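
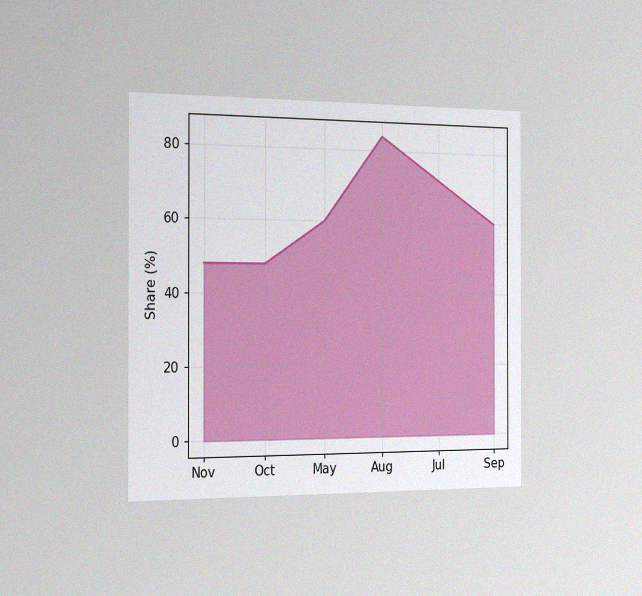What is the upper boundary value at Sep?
The chart is viewed slightly from the left, with some photo noise. At Sep the upper boundary is at 60%.

60%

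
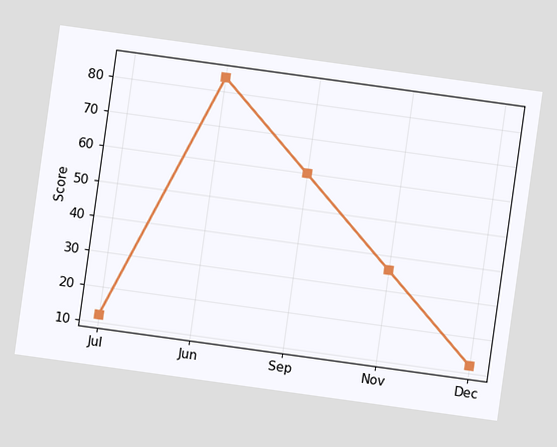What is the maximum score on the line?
84

The chart is tilted about 8° clockwise. The highest point is at Jun, and reading across to the y-axis gives 84.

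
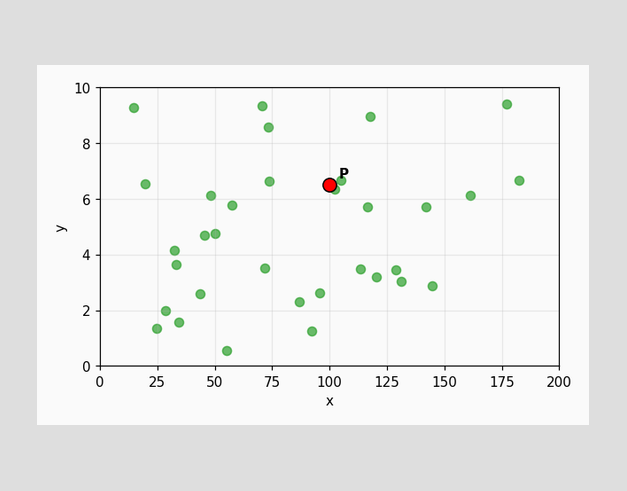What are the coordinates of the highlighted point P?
(100, 6.5)

Following the gridlines from P to each axis, P sits at (100, 6.5).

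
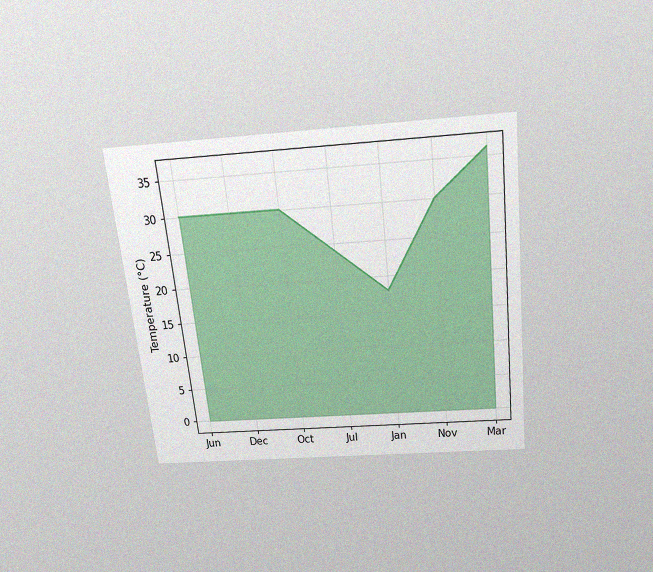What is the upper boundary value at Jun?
The chart is tilted about 6° counter-clockwise and viewed slightly from above, with some photo noise. At Jun the upper boundary is at 30°C.

30°C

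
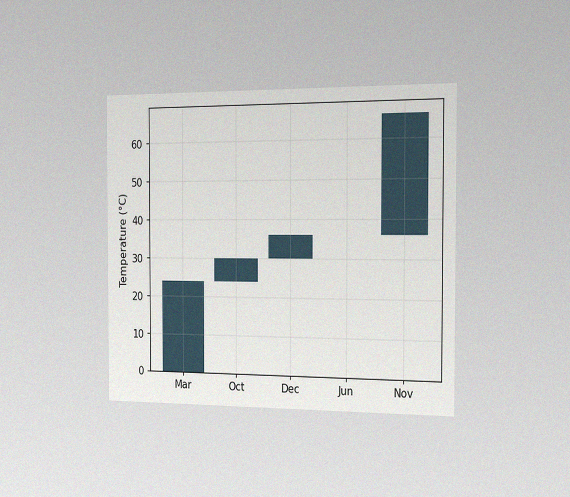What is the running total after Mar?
The chart is viewed slightly from the right, with some photo noise. After Mar the running total reaches 24°C.

24°C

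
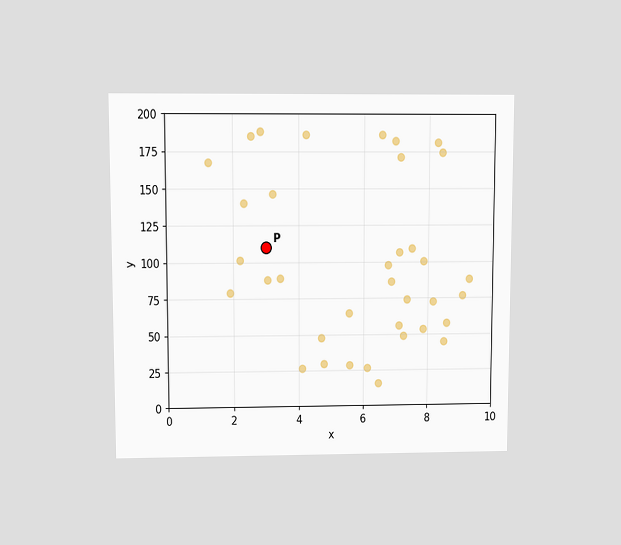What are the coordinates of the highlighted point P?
The chart is viewed slightly from above. Following the gridlines from P to each axis, P sits at (3, 110).

(3, 110)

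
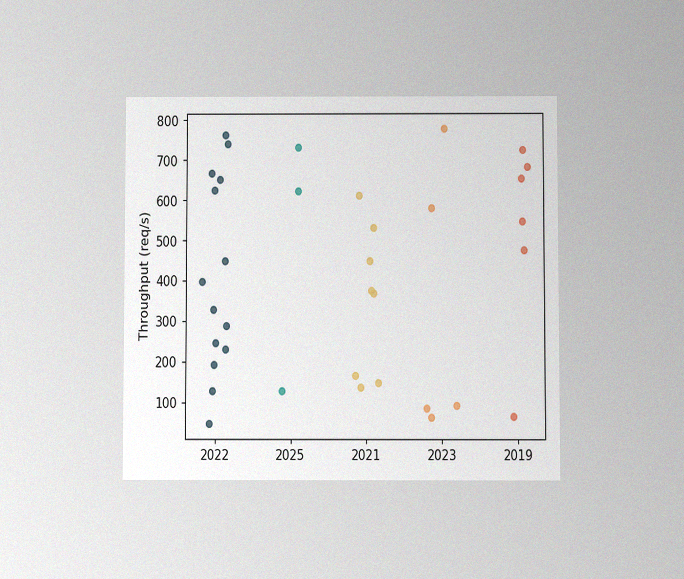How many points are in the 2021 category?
The chart is viewed at a slight angle, with some photo noise. Counting the markers in the 2021 column gives 8.

8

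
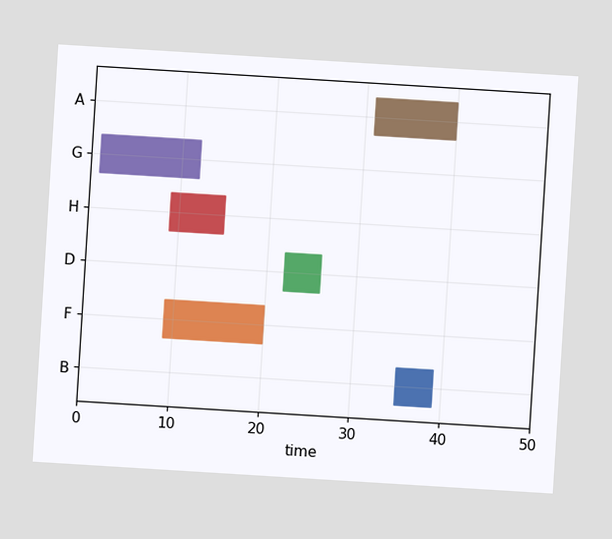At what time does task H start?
9

The chart is tilted about 4° clockwise. The H bar begins at t=9.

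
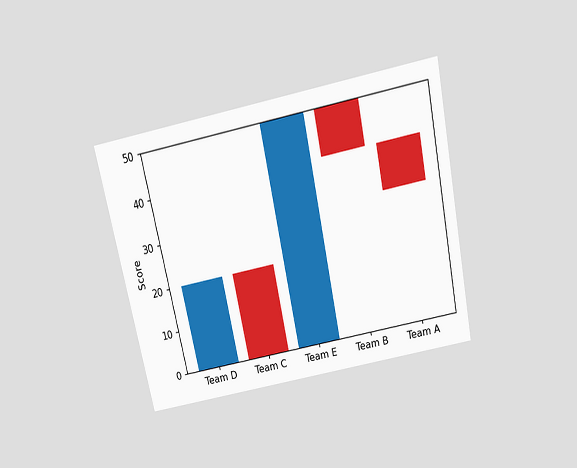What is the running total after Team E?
50

The chart is tilted about 12° counter-clockwise and viewed slightly from above. After Team E the running total reaches 50.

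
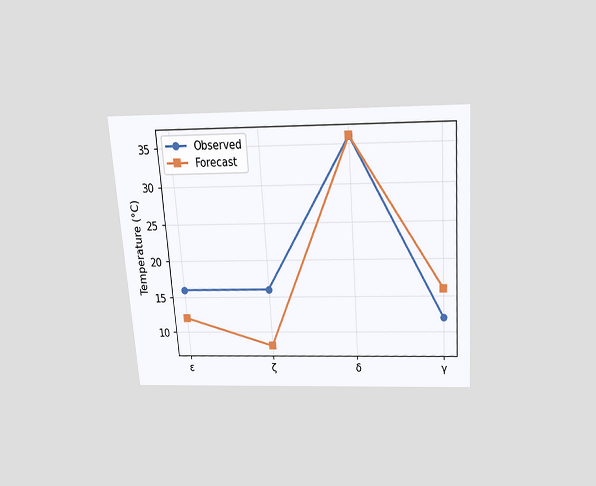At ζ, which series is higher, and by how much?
The chart is tilted about 4° counter-clockwise and viewed slightly from above. At ζ, Observed sits above the other line by 8°C.

Observed, by 8°C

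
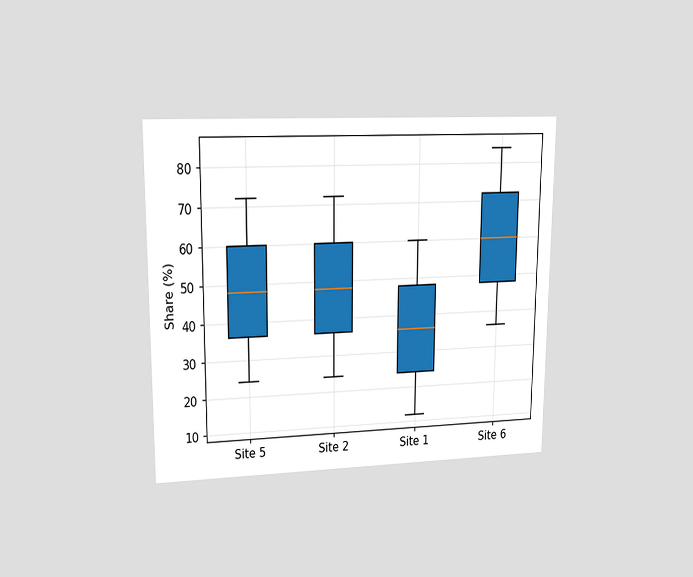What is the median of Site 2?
48%

The chart is viewed at a slight angle. The median line in the Site 2 box sits at 48%.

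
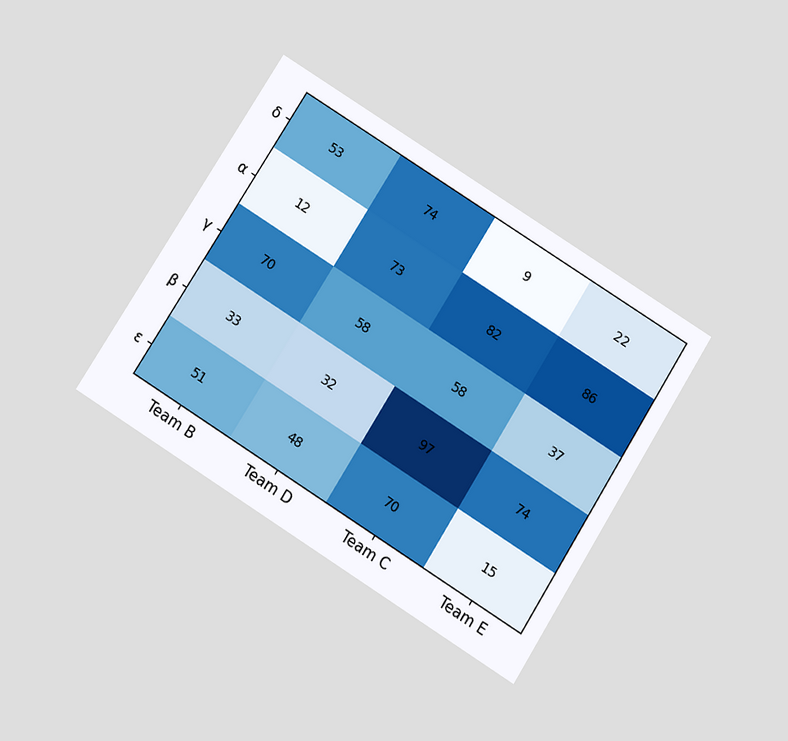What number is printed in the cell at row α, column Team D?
The chart is tilted about 32° clockwise and viewed slightly from below. The (α, Team D) cell reads 73.

73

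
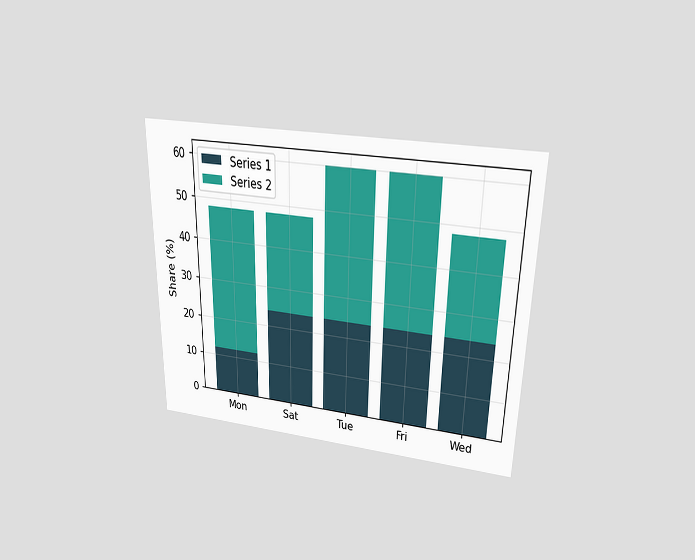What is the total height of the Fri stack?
60%

The chart is viewed slightly from above. The Fri stack's top reaches 60% on the y-axis.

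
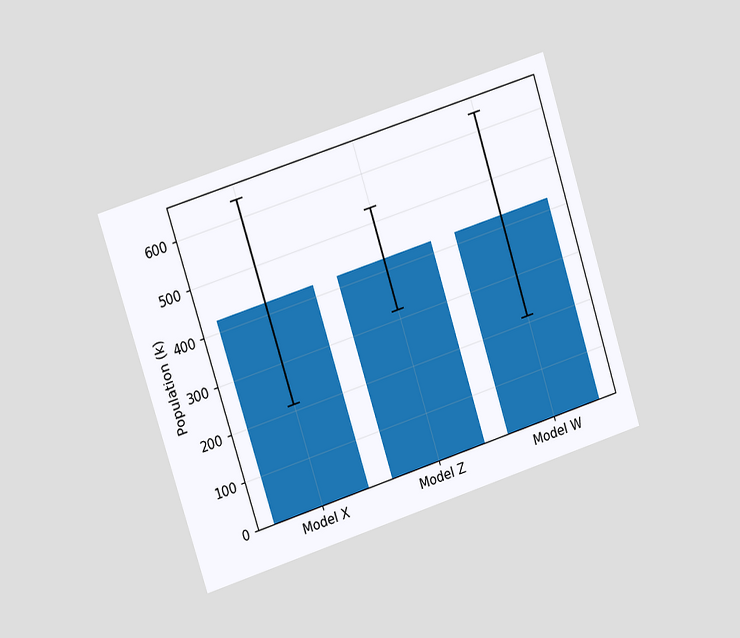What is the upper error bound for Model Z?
The chart is tilted about 18° counter-clockwise and viewed at a slight angle. The Model Z bar's upper whisker reaches 530k.

530k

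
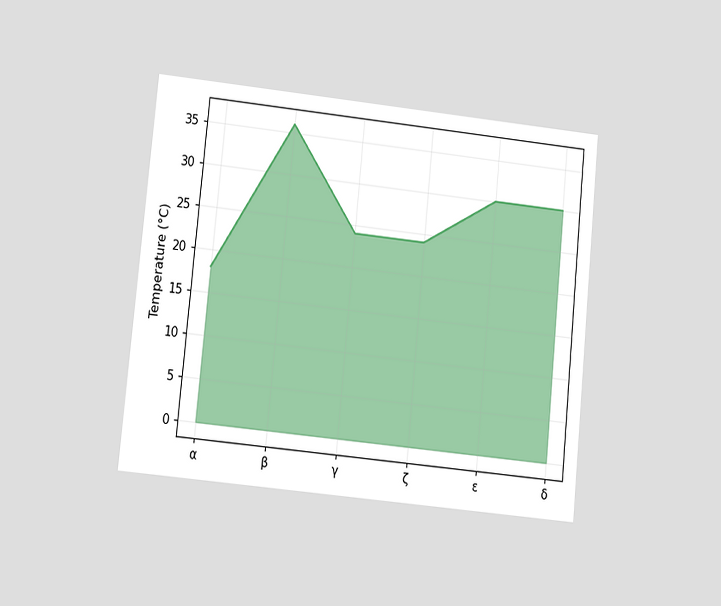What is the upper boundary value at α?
The chart is tilted about 6° clockwise and viewed at a slight angle. At α the upper boundary is at 18°C.

18°C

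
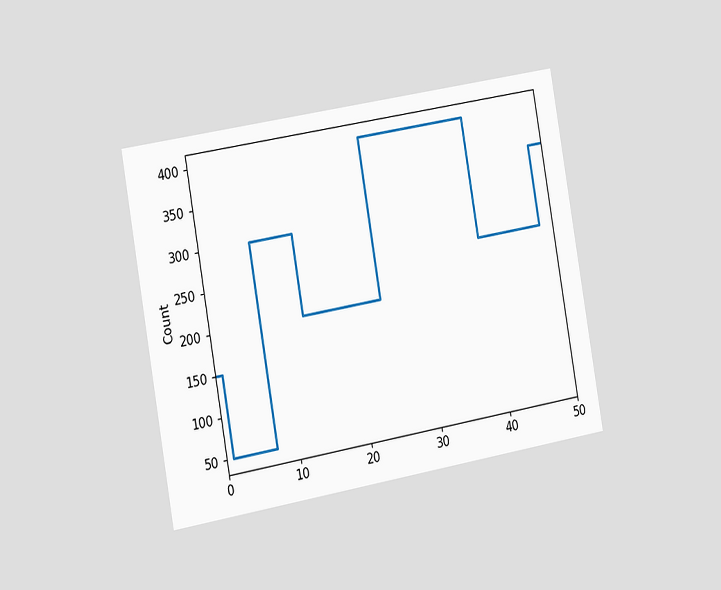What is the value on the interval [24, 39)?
The chart is tilted about 10° counter-clockwise and viewed slightly from the left. On [24, 39) the step sits at 400.

400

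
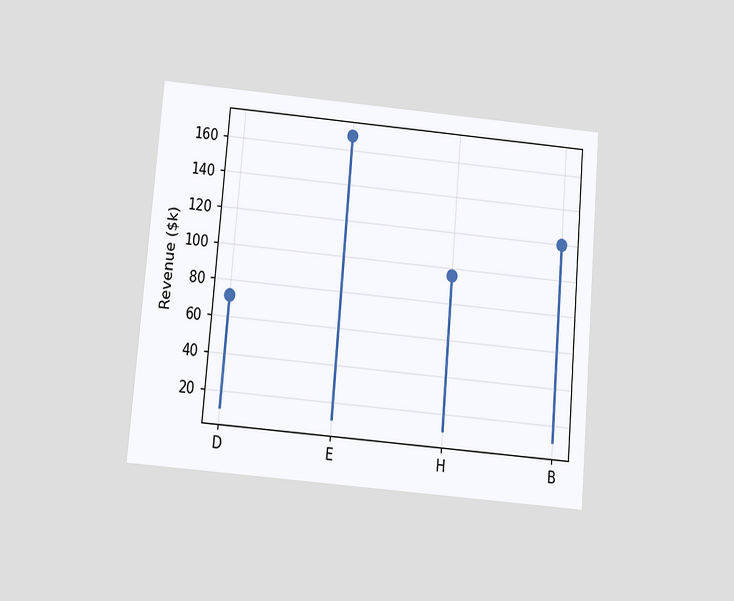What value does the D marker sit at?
$72k

The chart is tilted about 5° clockwise and viewed slightly from below. The D marker sits at $72k.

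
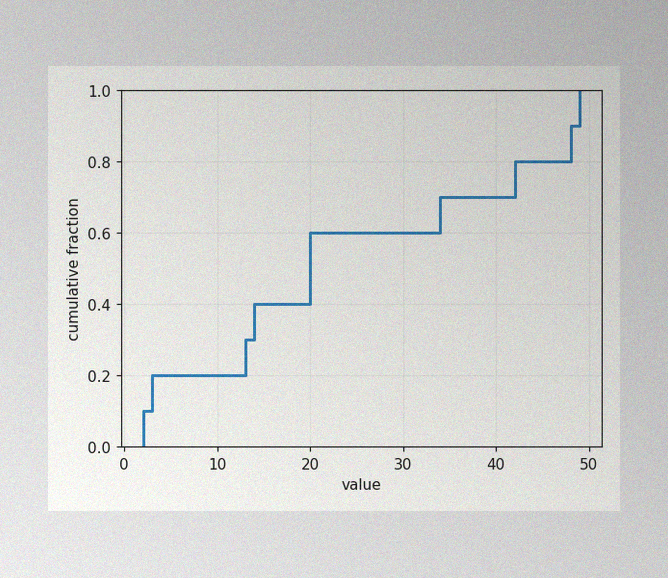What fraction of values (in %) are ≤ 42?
80%

The image has some photo noise and uneven lighting. At x=42 the ECDF step is at 80%.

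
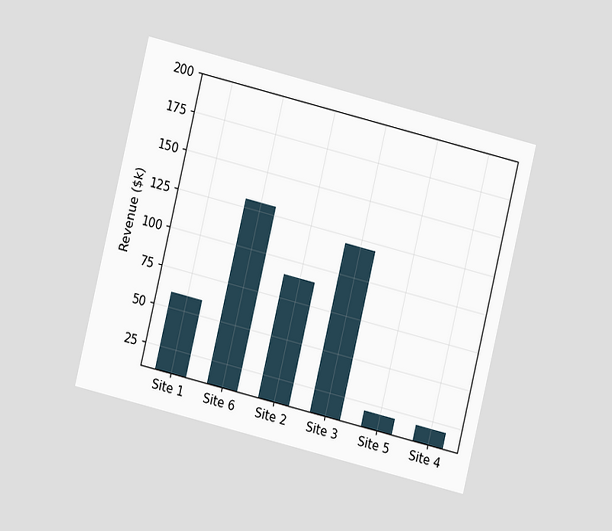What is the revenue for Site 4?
$20k

The chart is tilted about 14° clockwise and viewed at a slight angle. Reading along the chart's y-axis, the Site 4 bar reaches $20k.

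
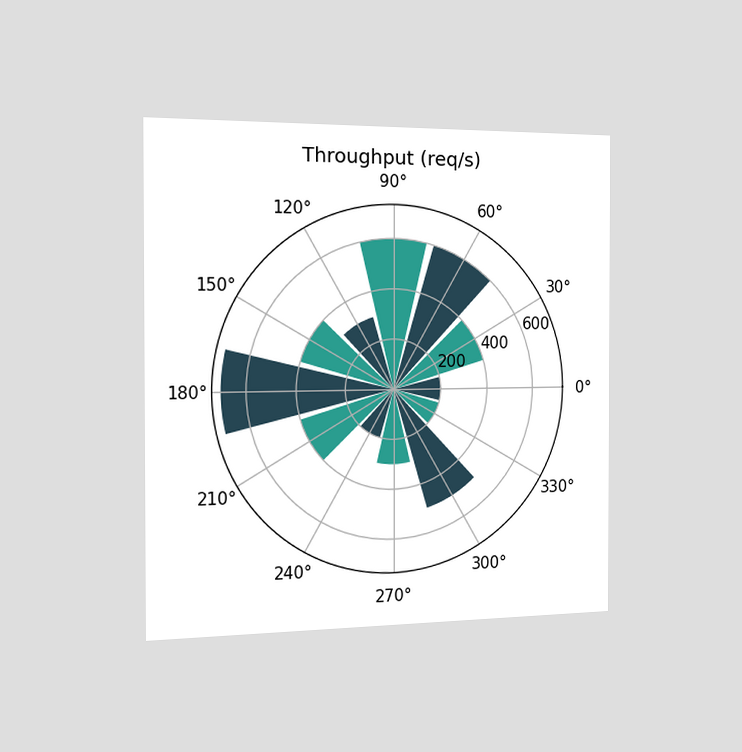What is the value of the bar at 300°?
500req/s

The chart is viewed slightly from the left. The bar at 300° reaches 500req/s on the radial axis.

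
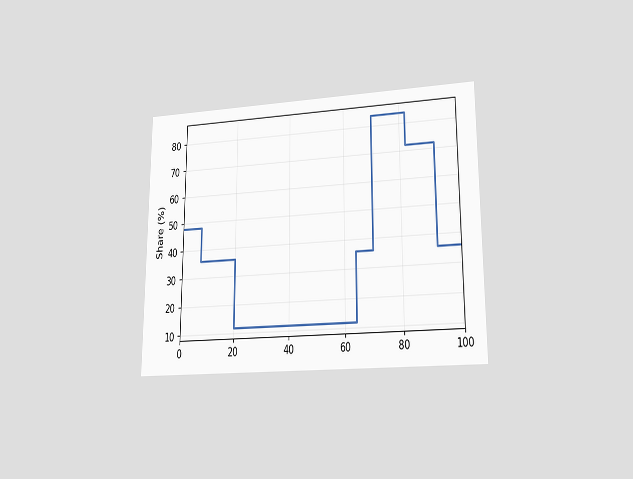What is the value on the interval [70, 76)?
84%

The chart is viewed at a slight angle. On [70, 76) the step sits at 84%.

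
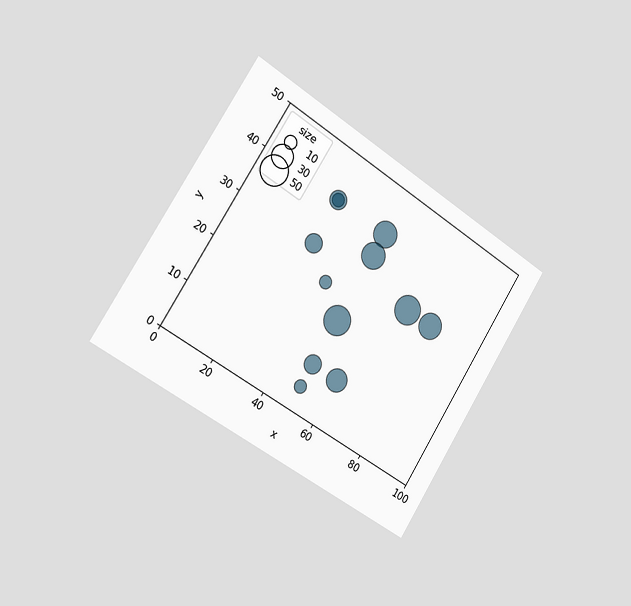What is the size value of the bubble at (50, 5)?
10

The chart is tilted about 32° clockwise and viewed slightly from the left. Matching the bubble at (50, 5) against the size legend gives 10.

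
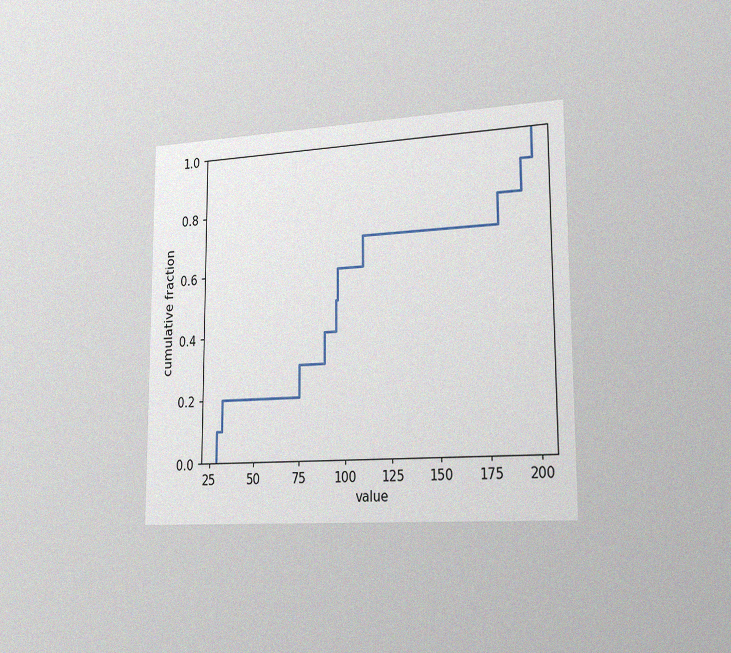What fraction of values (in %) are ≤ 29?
10%

The chart is viewed slightly from the right, with some photo noise. At x=29 the ECDF step is at 10%.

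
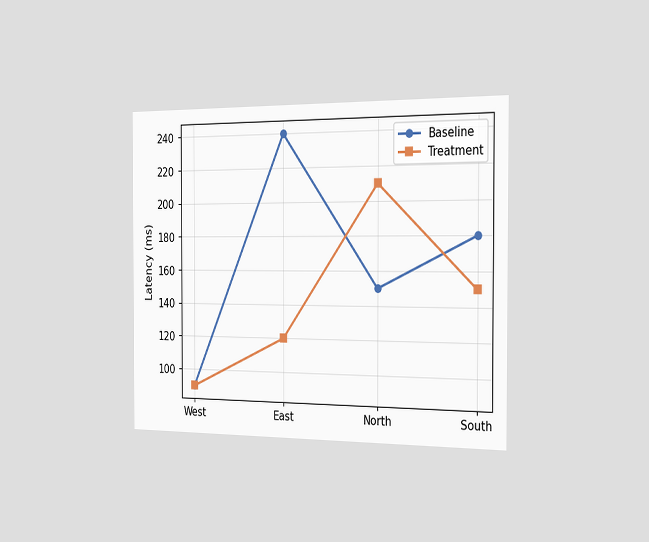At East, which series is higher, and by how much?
The chart is viewed slightly from the right. At East, Baseline sits above the other line by 120ms.

Baseline, by 120ms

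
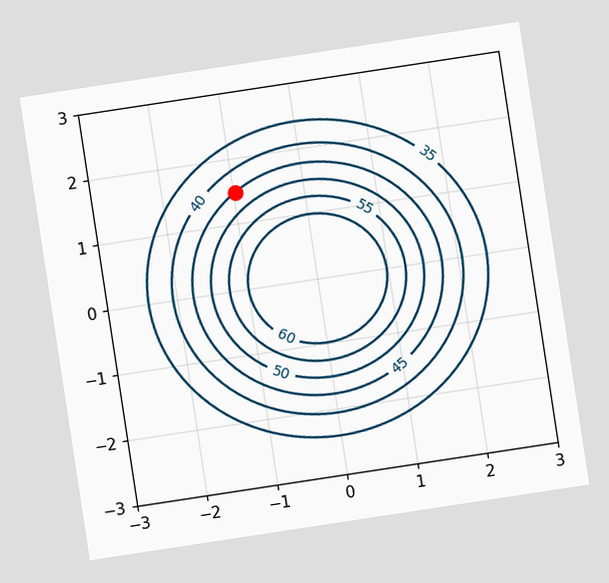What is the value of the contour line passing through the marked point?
45

The chart is tilted about 9° counter-clockwise. The marked point sits on the contour labelled 45.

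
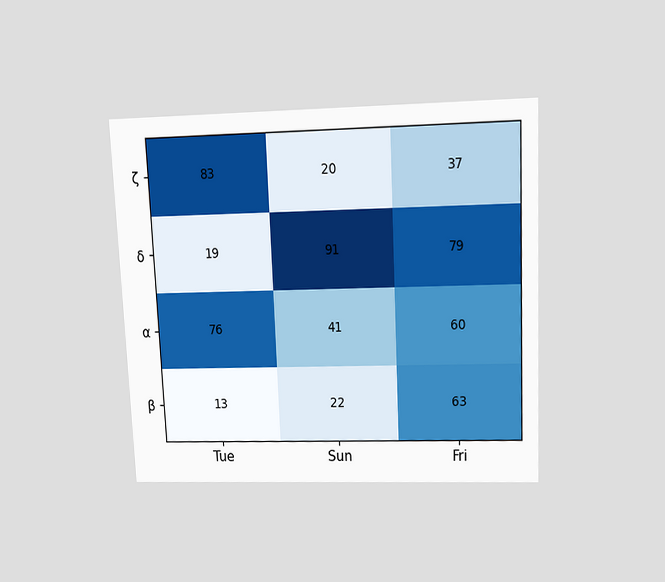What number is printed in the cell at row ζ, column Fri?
The chart is tilted about 3° counter-clockwise and viewed slightly from above. The (ζ, Fri) cell reads 37.

37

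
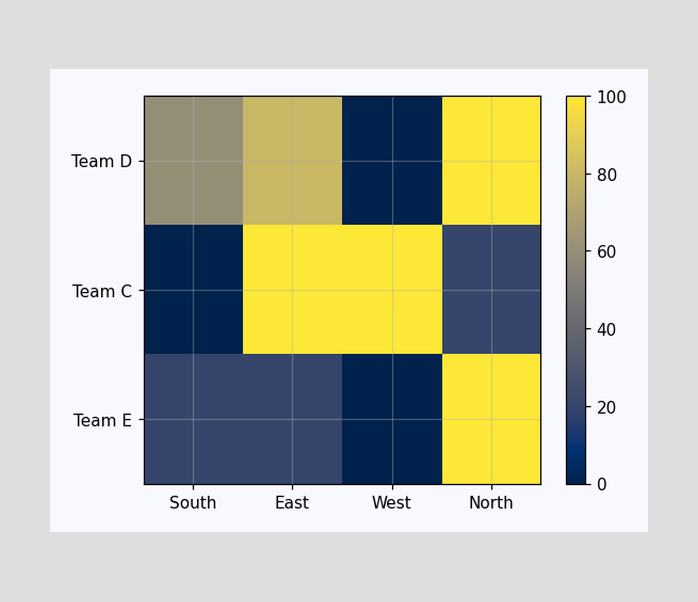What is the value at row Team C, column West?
Matching cell (Team C, West) against the colorbar gives 100.

100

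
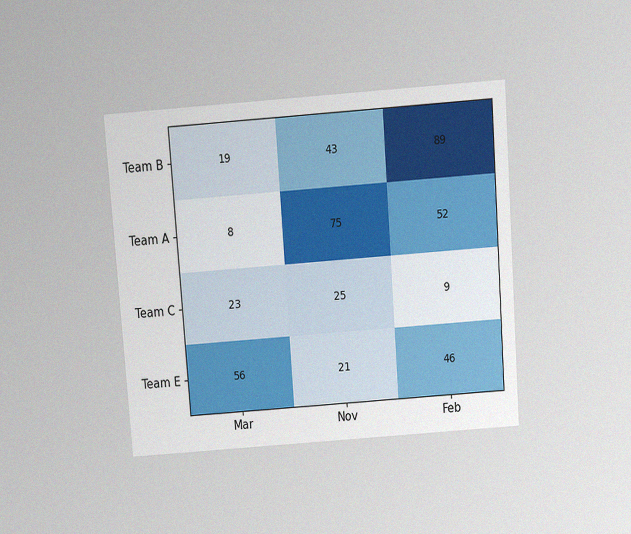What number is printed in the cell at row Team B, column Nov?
43

The chart is tilted about 4° counter-clockwise and viewed slightly from above, with some photo noise. The (Team B, Nov) cell reads 43.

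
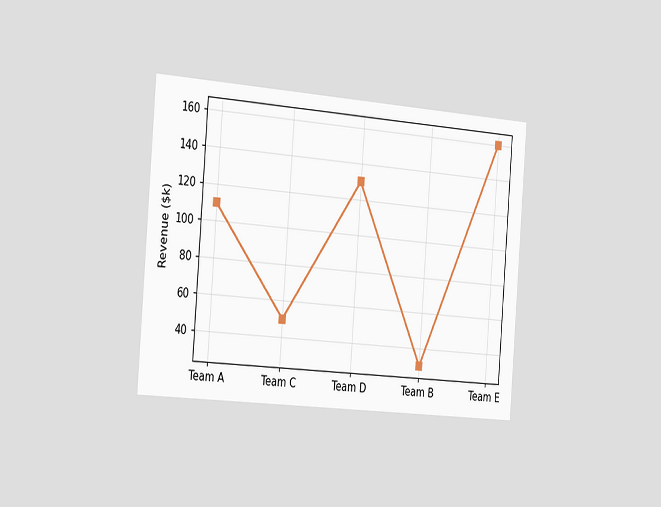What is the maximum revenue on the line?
$160k

The chart is tilted about 4° clockwise and viewed slightly from the left. The highest point is at Team E, and reading across to the y-axis gives $160k.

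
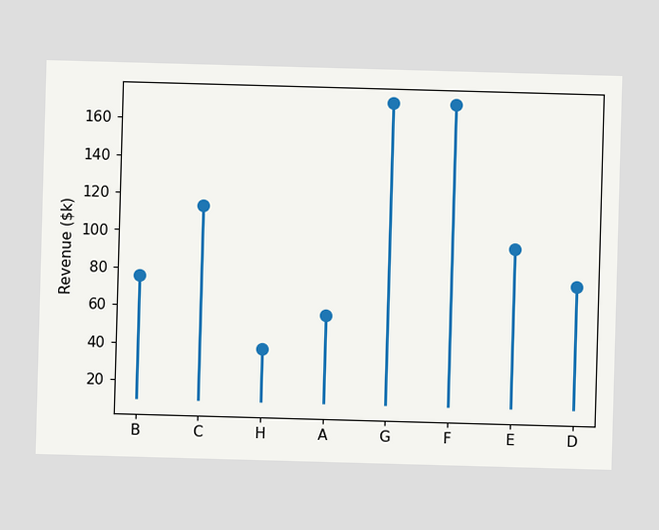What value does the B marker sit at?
The B marker sits at $76k.

$76k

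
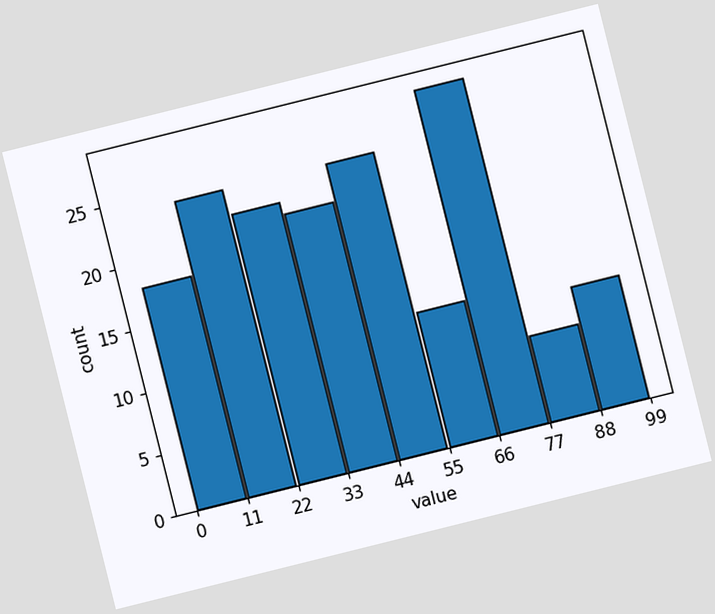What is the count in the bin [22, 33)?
The chart is tilted about 14° counter-clockwise. The [22, 33) bin has height 22.

22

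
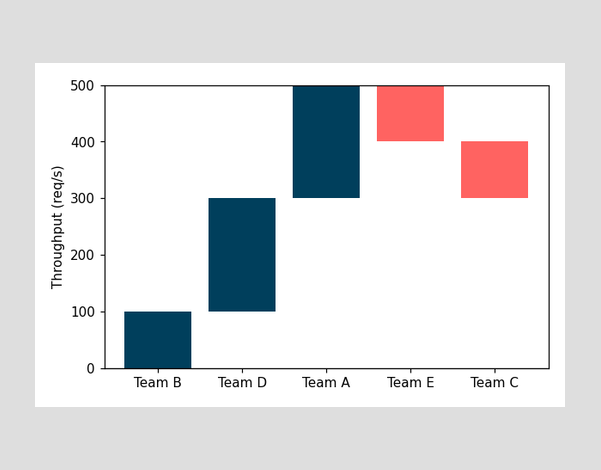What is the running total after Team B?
100req/s

After Team B the running total reaches 100req/s.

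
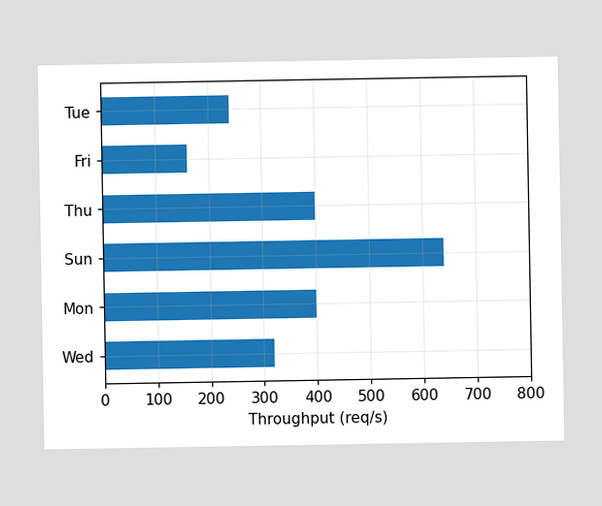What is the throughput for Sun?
Reading along the chart's x-axis, the Sun bar reaches 640req/s.

640req/s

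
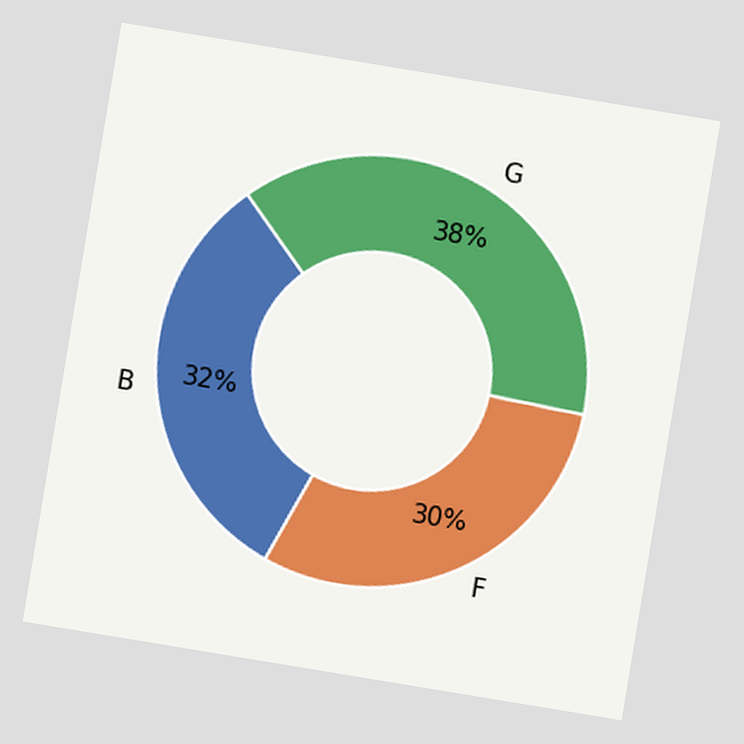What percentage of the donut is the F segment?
The chart is tilted about 9° clockwise. The F segment takes up 30% of the ring.

30%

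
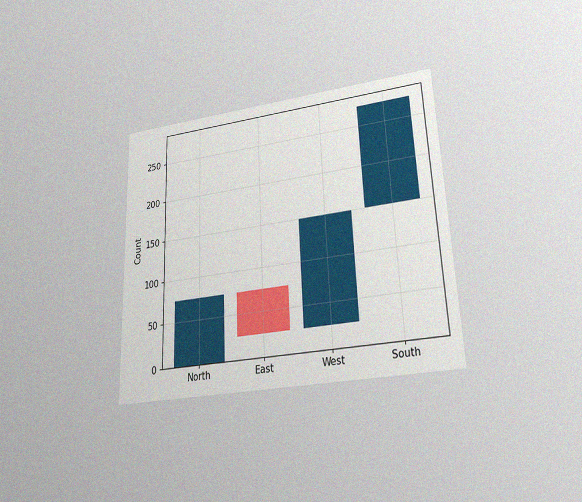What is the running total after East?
25

The chart is tilted about 2° counter-clockwise and viewed at a slight angle, with some photo noise. After East the running total reaches 25.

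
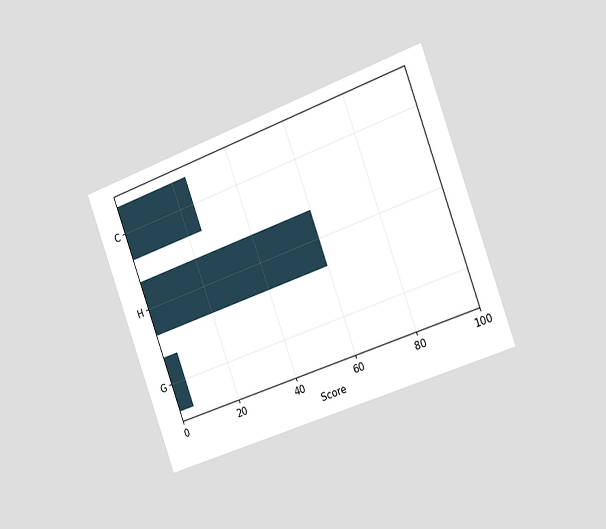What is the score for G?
The chart is tilted about 20° counter-clockwise and viewed slightly from the right. Reading along the chart's x-axis, the G bar reaches 5.

5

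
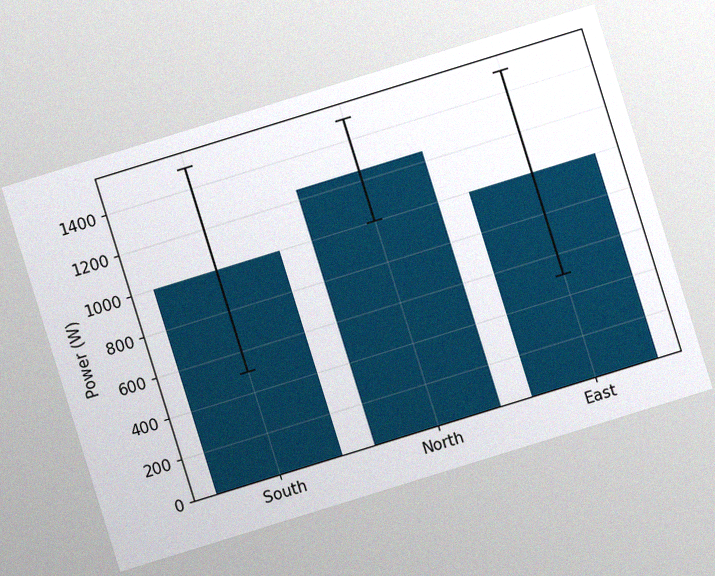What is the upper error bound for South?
The chart is tilted about 17° counter-clockwise, with some photo noise. The South bar's upper whisker reaches 1500W.

1500W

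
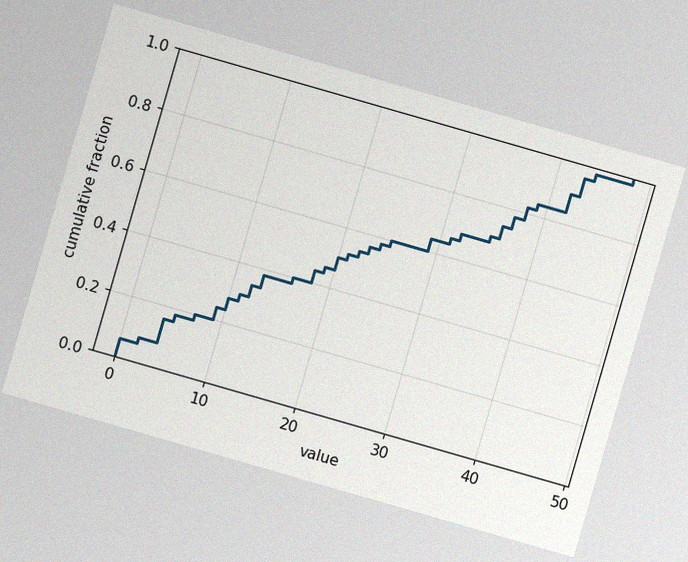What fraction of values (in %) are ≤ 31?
66%

The chart is tilted about 16° clockwise, with some photo noise. At x=31 the ECDF step is at 66%.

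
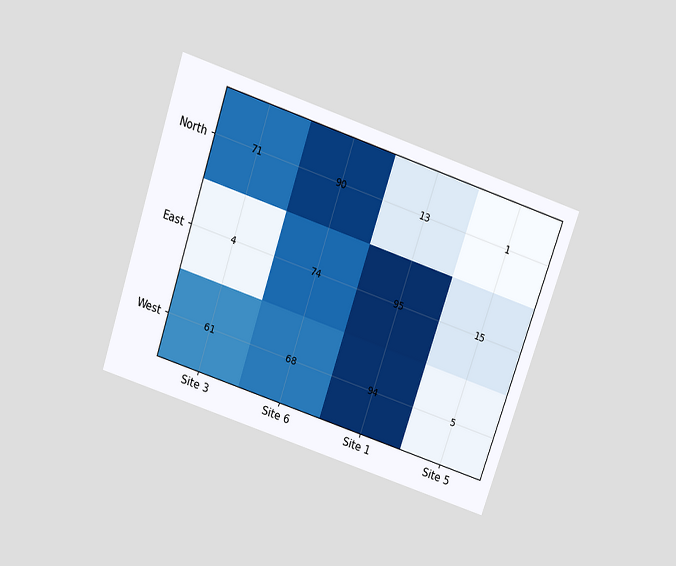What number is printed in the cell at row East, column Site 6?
The chart is tilted about 18° clockwise and viewed slightly from above. The (East, Site 6) cell reads 74.

74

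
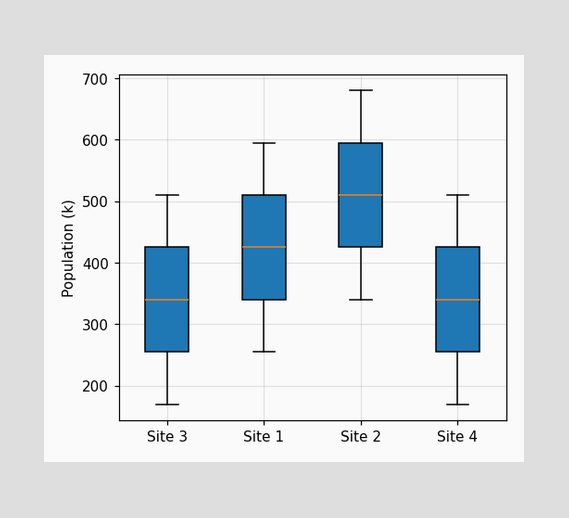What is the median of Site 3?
340k

The median line in the Site 3 box sits at 340k.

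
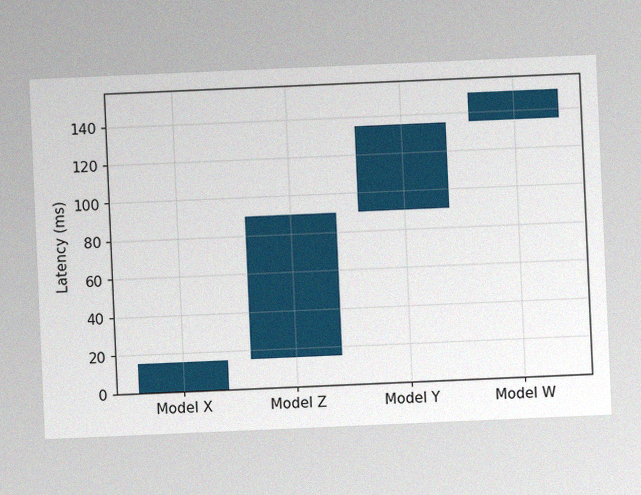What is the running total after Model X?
The chart is tilted about 2° counter-clockwise, with some photo noise. After Model X the running total reaches 15ms.

15ms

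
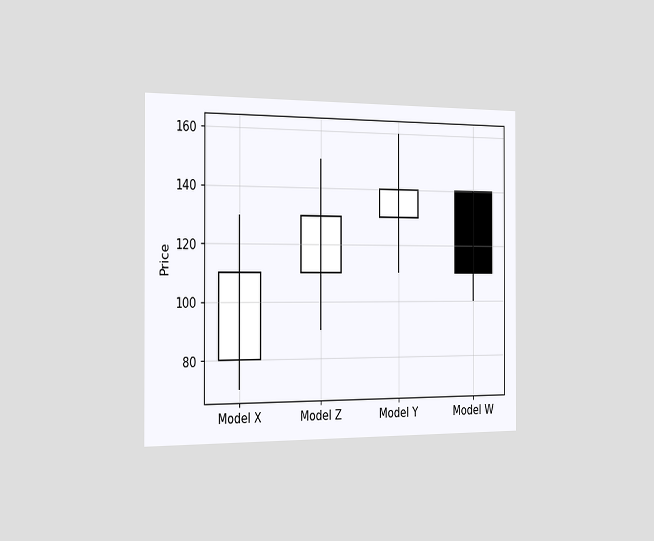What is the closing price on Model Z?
130

The chart is viewed slightly from the left. The Model Z candle closes at 130.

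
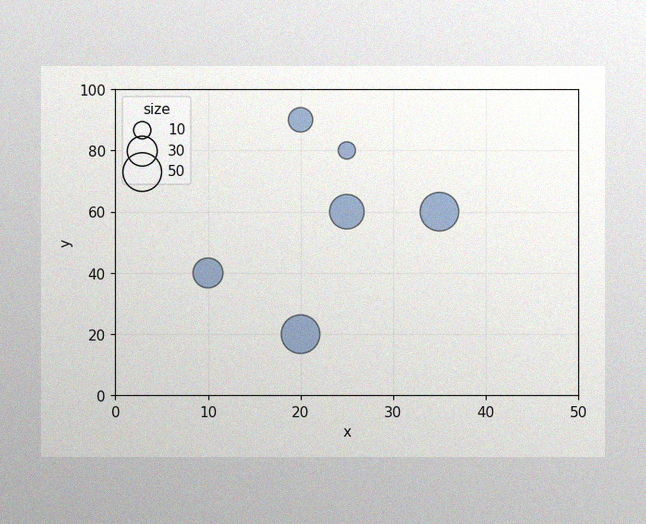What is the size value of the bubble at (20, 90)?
The image has some photo noise and uneven lighting. Matching the bubble at (20, 90) against the size legend gives 20.

20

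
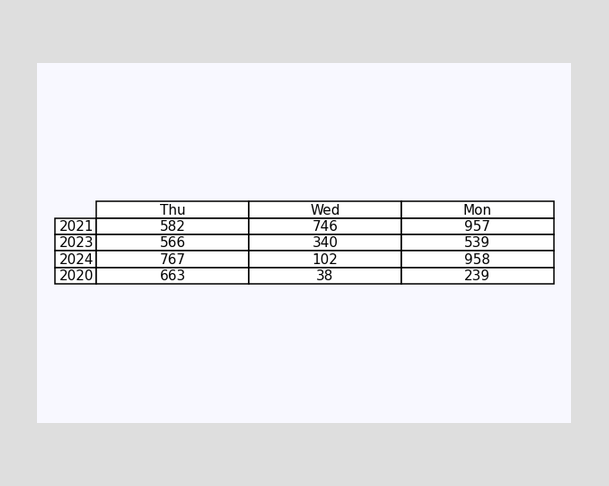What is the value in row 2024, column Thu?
The (2024, Thu) cell reads 767.

767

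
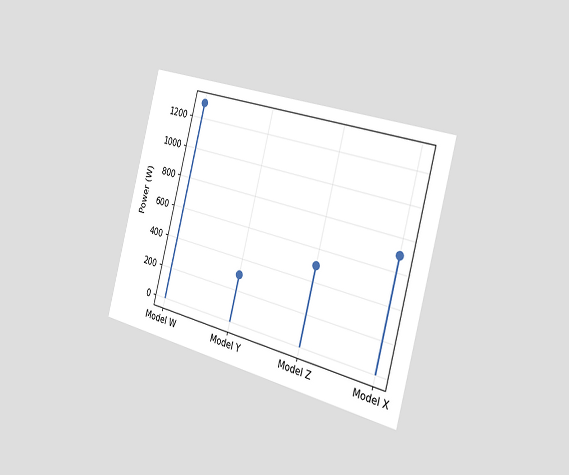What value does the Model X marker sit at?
The chart is tilted about 15° clockwise and viewed slightly from the right. The Model X marker sits at 700W.

700W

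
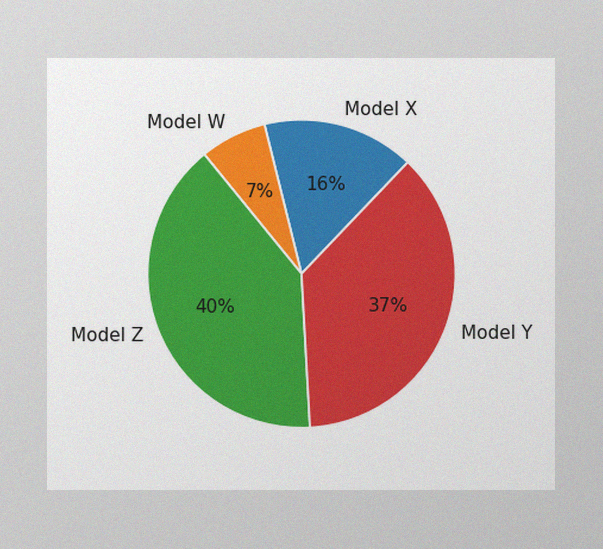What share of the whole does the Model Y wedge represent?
The image has some photo noise and uneven lighting. The Model Y slice takes up 37% of the pie.

37%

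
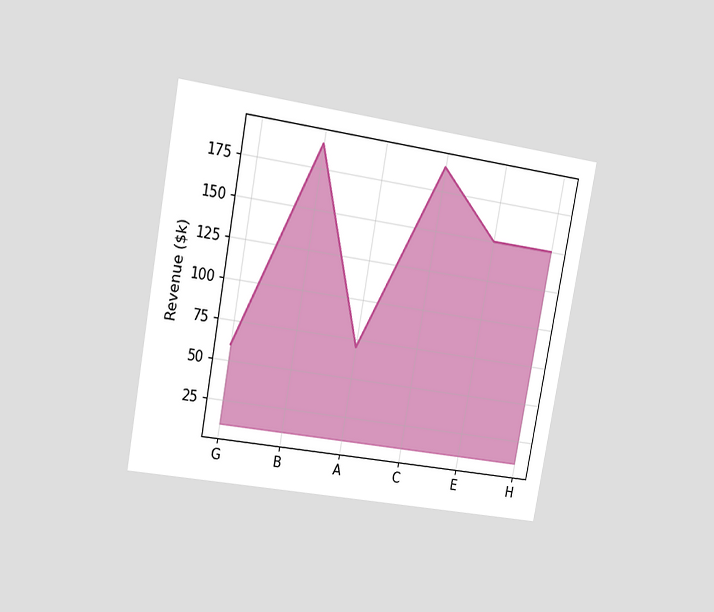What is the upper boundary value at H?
$150k

The chart is tilted about 10° clockwise and viewed slightly from the left. At H the upper boundary is at $150k.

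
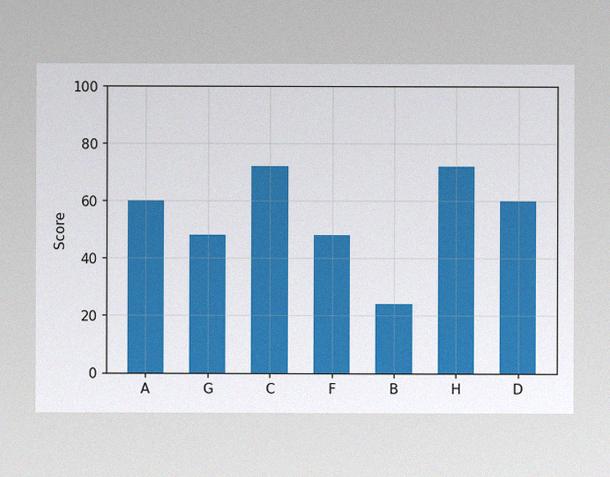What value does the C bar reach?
The image has some photo noise and uneven lighting. Reading along the chart's y-axis, the C bar reaches 72.

72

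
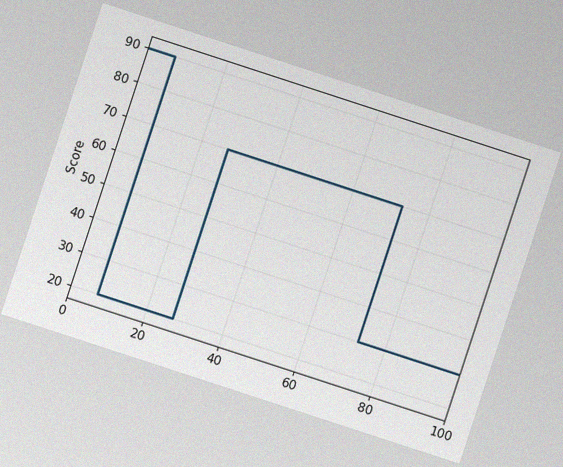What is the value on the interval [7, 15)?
The chart is tilted about 18° clockwise, with some photo noise. On [7, 15) the step sits at 20.

20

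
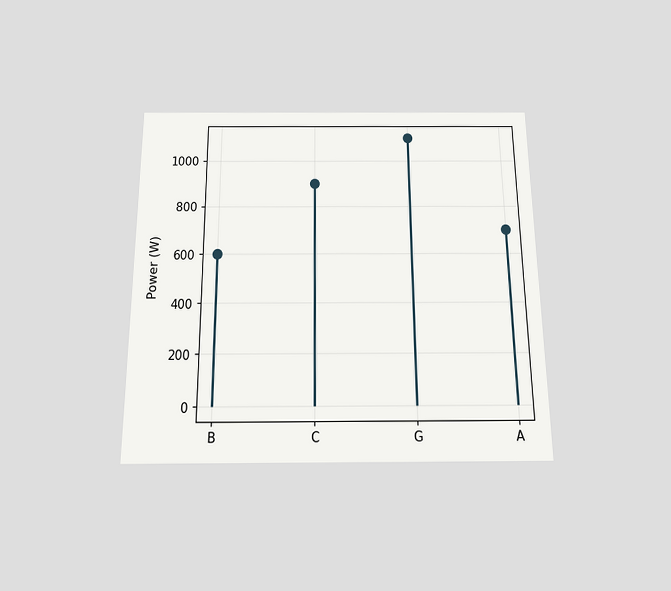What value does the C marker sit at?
900W

The chart is viewed slightly from below. The C marker sits at 900W.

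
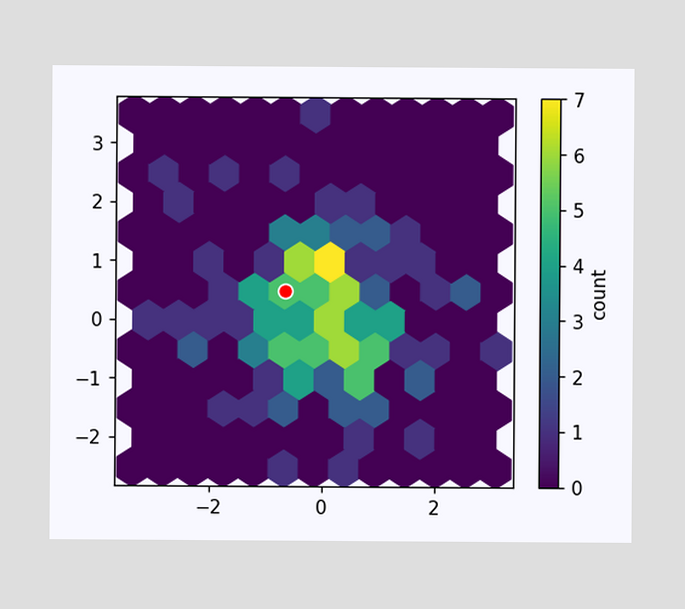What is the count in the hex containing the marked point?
5

The marked hex reads 5 on the colorbar.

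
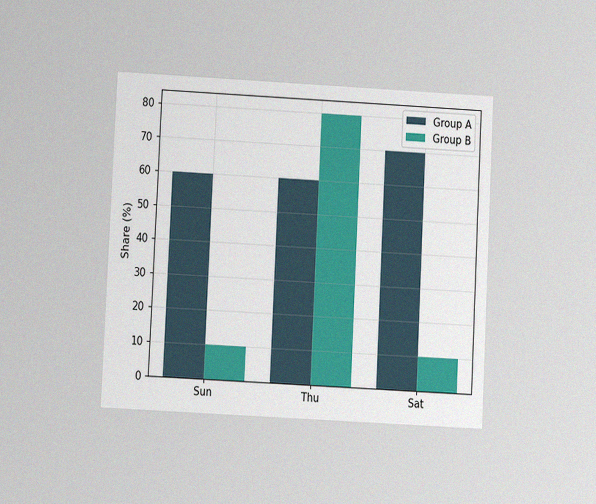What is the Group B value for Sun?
10%

The chart is tilted about 3° clockwise and viewed at a slight angle, with some photo noise. The Group B bar at Sun reaches 10% on the y-axis.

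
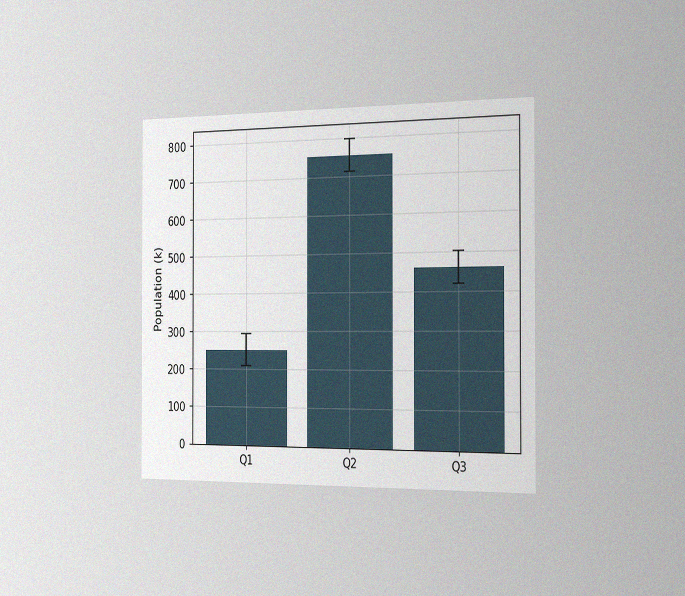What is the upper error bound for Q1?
The chart is viewed slightly from the right, with some photo noise. The Q1 bar's upper whisker reaches 294k.

294k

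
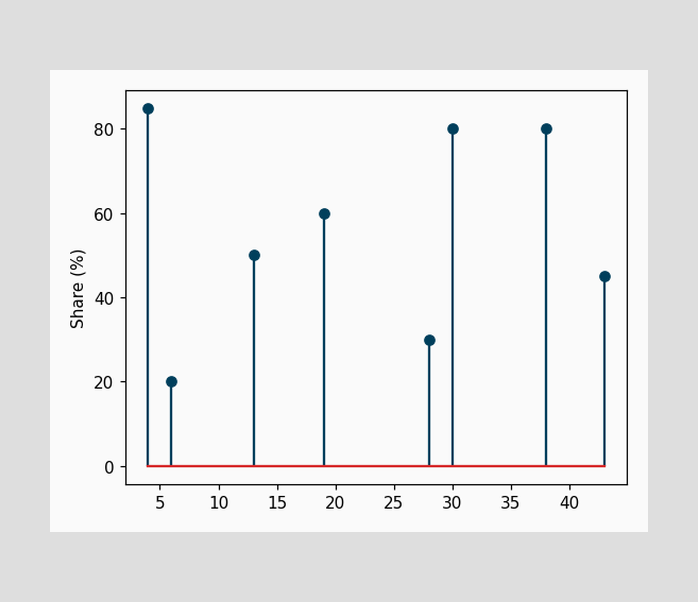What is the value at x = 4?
85%

The stem at x=4 reaches 85%.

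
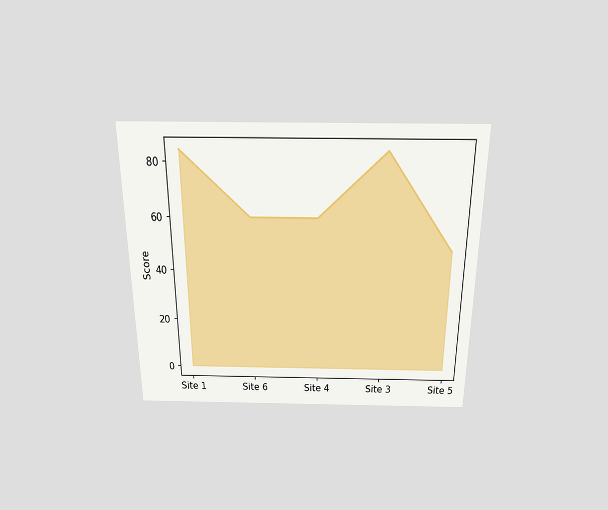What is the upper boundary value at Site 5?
48

The chart is viewed slightly from above. At Site 5 the upper boundary is at 48.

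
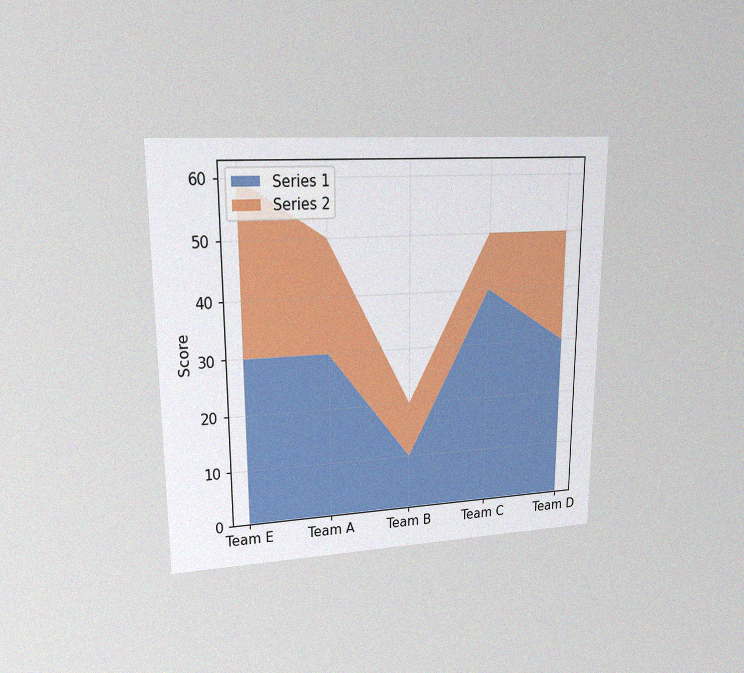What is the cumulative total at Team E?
60

The chart is viewed at a slight angle, with some photo noise. The stacked total at Team E reaches 60.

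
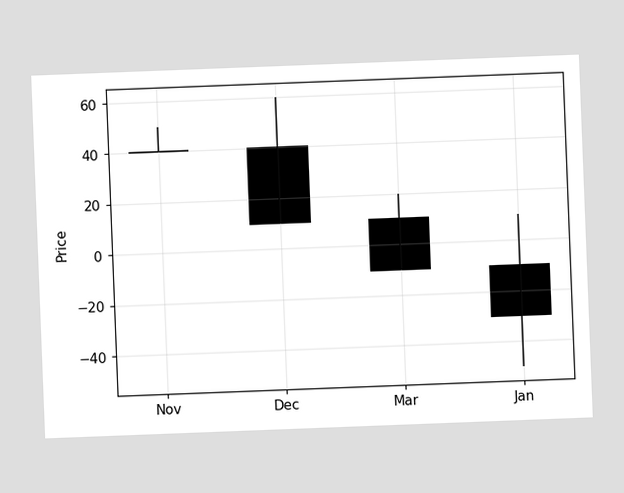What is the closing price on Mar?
The chart is tilted about 2° counter-clockwise. The Mar candle closes at -10.

-10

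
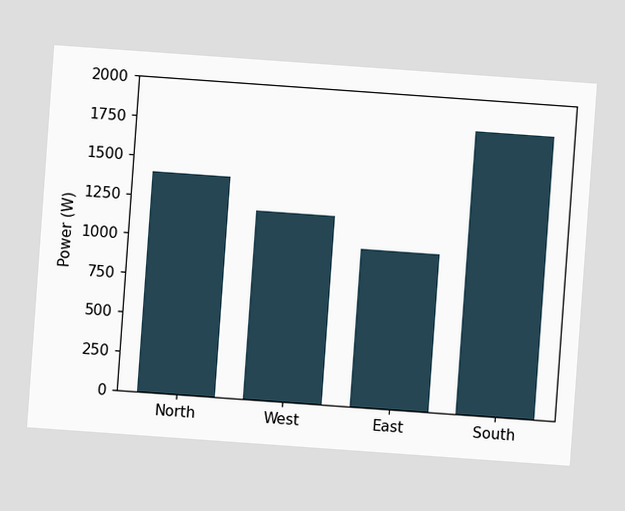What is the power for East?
The chart is tilted about 4° clockwise. Reading along the chart's y-axis, the East bar reaches 1000W.

1000W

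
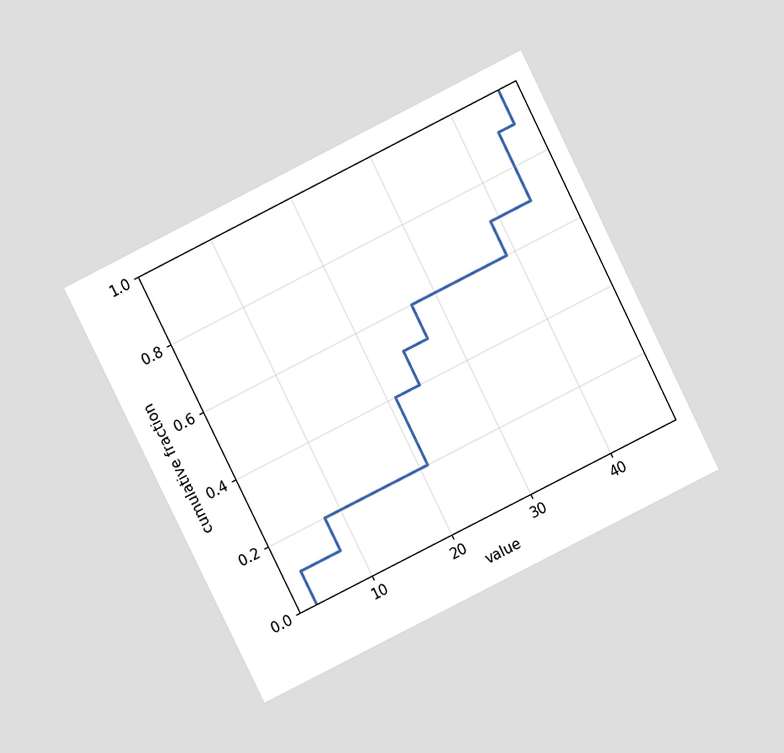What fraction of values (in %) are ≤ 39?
70%

The chart is tilted about 26° counter-clockwise and viewed at a slight angle. At x=39 the ECDF step is at 70%.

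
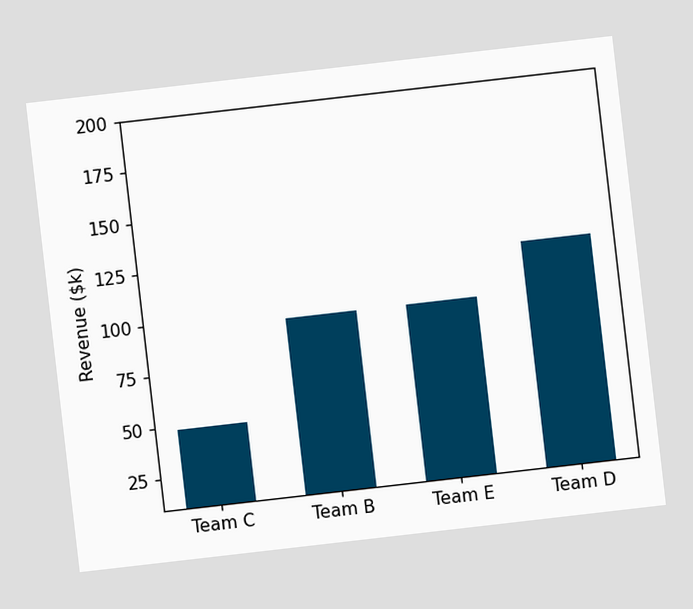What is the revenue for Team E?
The chart is tilted about 7° counter-clockwise. Reading along the chart's y-axis, the Team E bar reaches $96k.

$96k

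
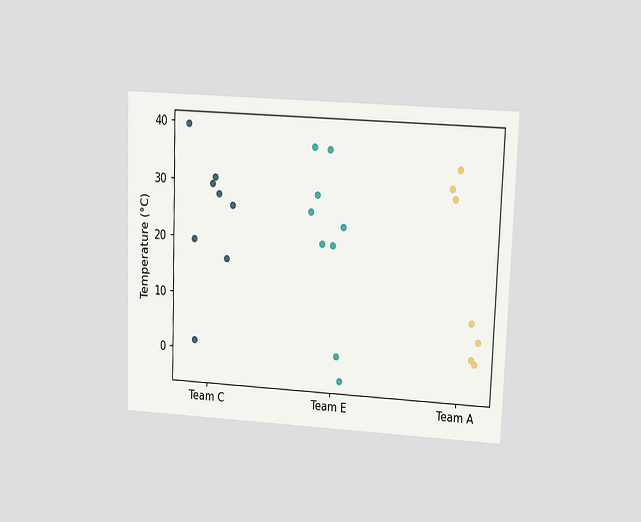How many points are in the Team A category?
7

The chart is tilted about 2° clockwise and viewed at a slight angle. Counting the markers in the Team A column gives 7.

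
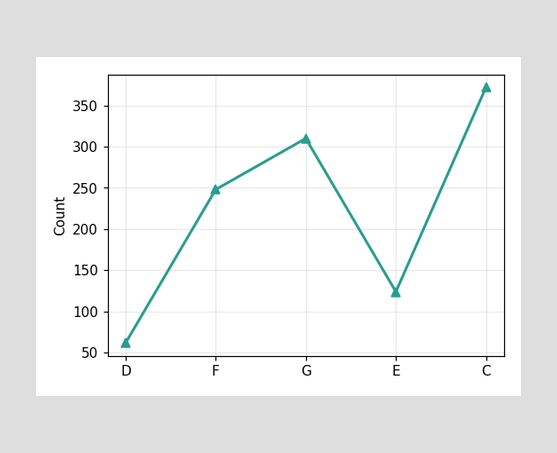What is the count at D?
62

At D, the line is at 62.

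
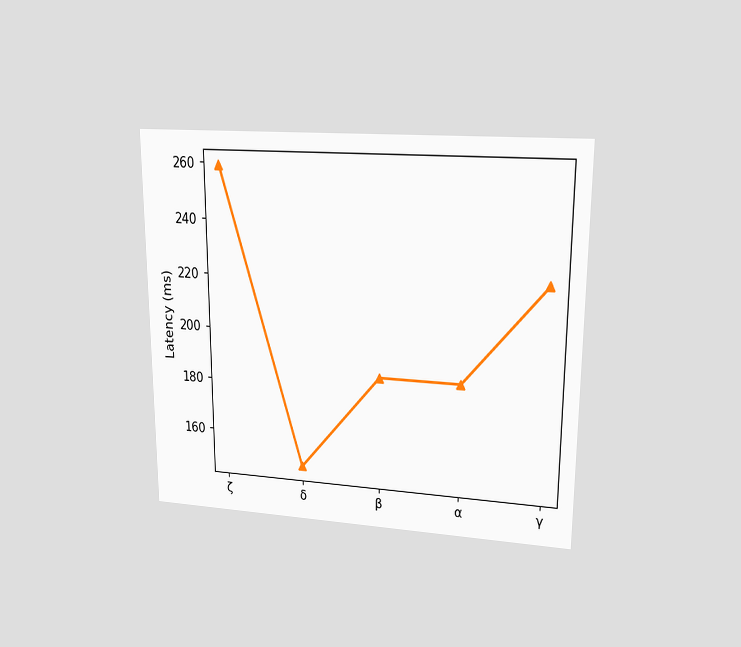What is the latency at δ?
148ms

The chart is viewed at a slight angle. At δ, the line is at 148ms.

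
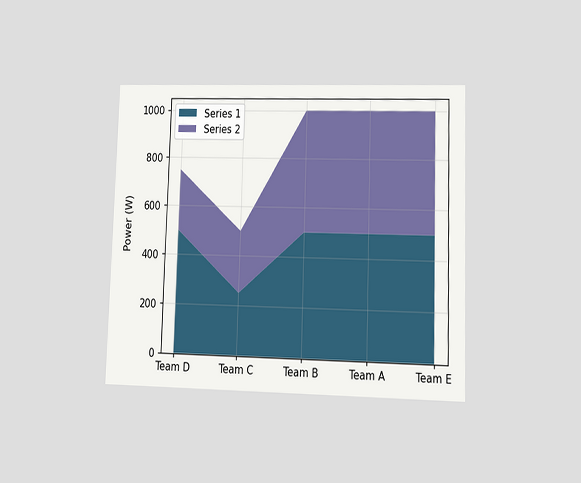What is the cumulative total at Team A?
1000W

The chart is viewed at a slight angle. The stacked total at Team A reaches 1000W.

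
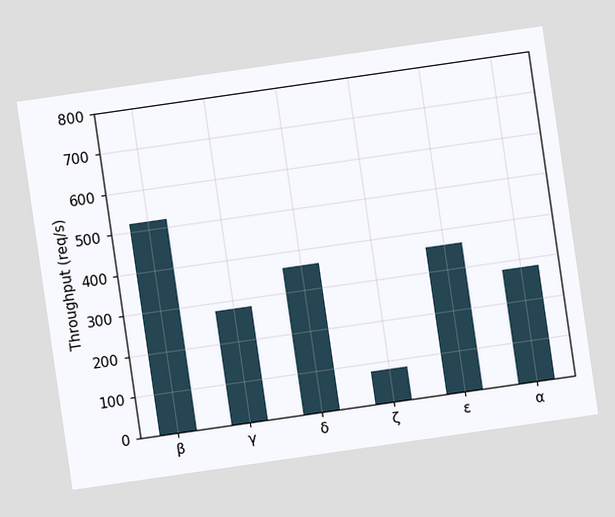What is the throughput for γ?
280req/s

The chart is tilted about 8° counter-clockwise. Reading along the chart's y-axis, the γ bar reaches 280req/s.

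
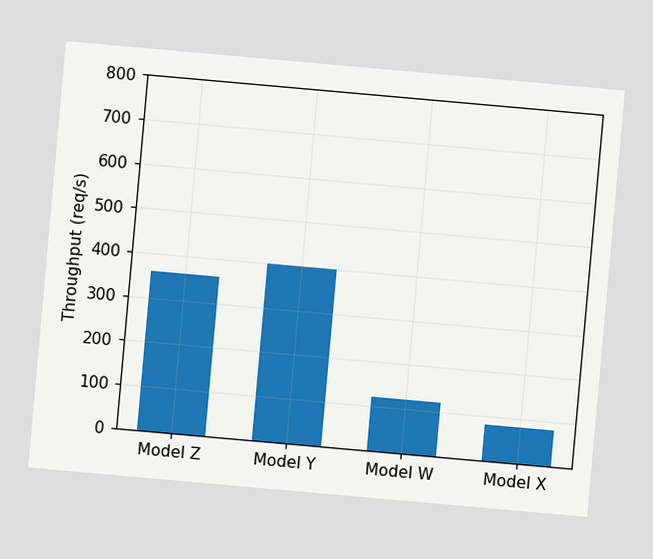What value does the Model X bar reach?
The chart is tilted about 5° clockwise. Reading along the chart's y-axis, the Model X bar reaches 80req/s.

80req/s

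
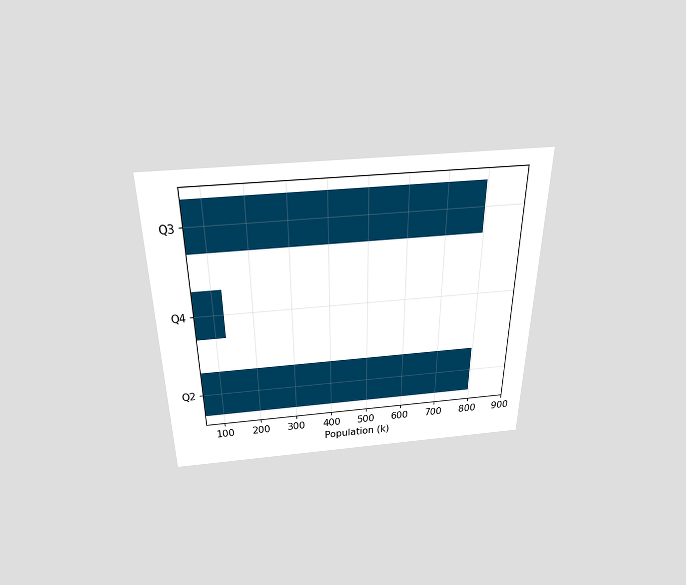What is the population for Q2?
798k

The chart is viewed slightly from above. Reading along the chart's x-axis, the Q2 bar reaches 798k.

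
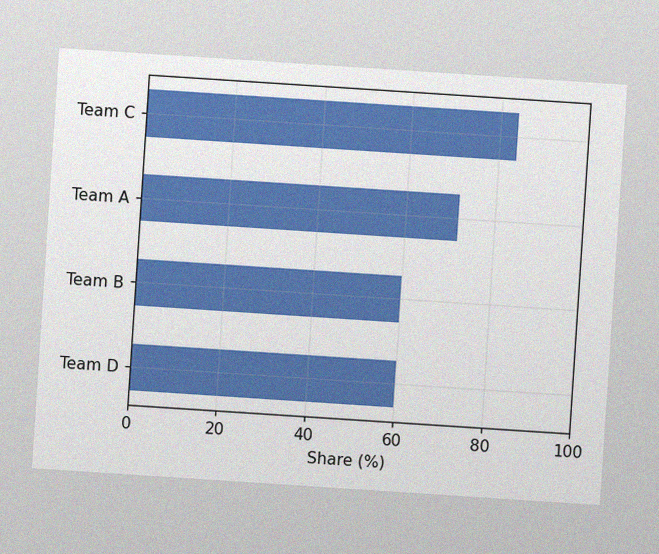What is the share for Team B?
The chart is tilted about 4° clockwise, with some photo noise. Reading along the chart's x-axis, the Team B bar reaches 60%.

60%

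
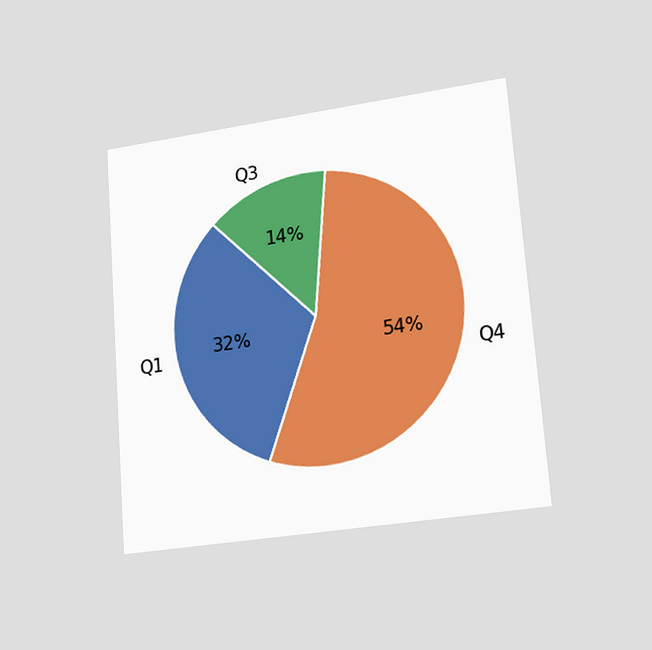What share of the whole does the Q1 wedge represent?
The chart is tilted about 4° counter-clockwise and viewed slightly from the right. The Q1 slice takes up 32% of the pie.

32%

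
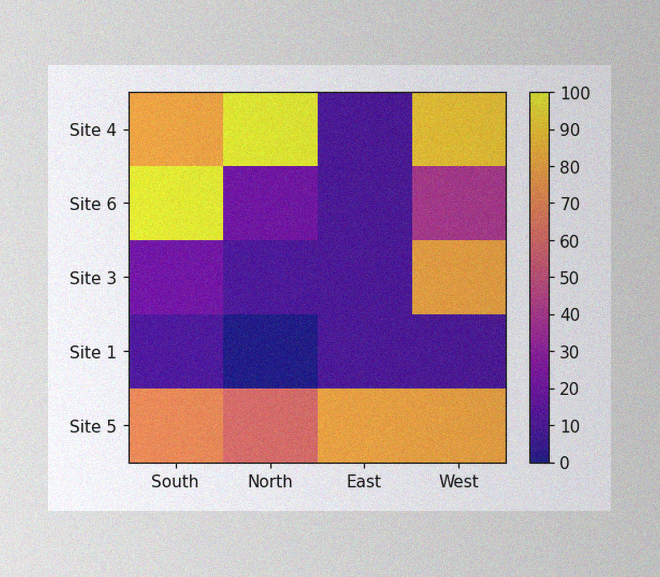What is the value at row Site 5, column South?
The image has some photo noise and uneven lighting. Matching cell (Site 5, South) against the colorbar gives 70.

70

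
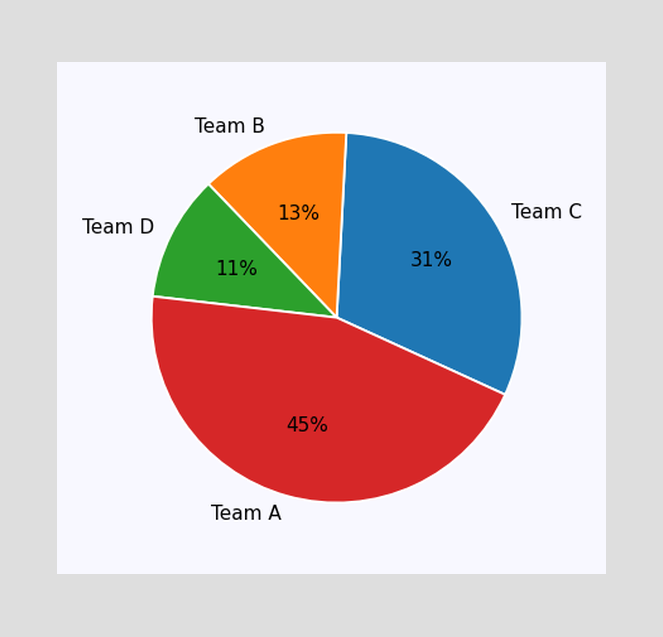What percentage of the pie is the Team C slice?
The Team C slice takes up 31% of the pie.

31%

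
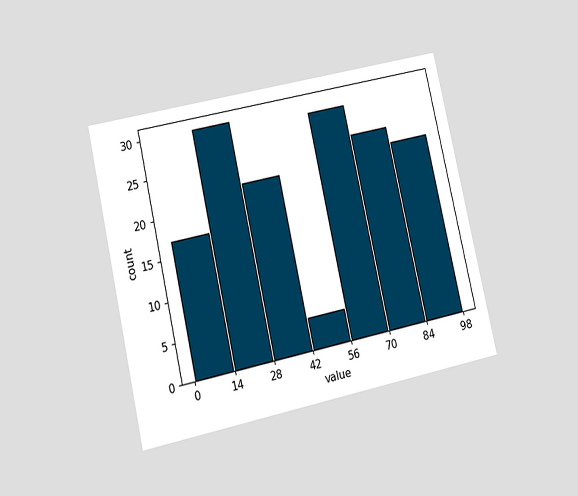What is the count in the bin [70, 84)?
The chart is tilted about 13° counter-clockwise and viewed at a slight angle. The [70, 84) bin has height 25.

25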